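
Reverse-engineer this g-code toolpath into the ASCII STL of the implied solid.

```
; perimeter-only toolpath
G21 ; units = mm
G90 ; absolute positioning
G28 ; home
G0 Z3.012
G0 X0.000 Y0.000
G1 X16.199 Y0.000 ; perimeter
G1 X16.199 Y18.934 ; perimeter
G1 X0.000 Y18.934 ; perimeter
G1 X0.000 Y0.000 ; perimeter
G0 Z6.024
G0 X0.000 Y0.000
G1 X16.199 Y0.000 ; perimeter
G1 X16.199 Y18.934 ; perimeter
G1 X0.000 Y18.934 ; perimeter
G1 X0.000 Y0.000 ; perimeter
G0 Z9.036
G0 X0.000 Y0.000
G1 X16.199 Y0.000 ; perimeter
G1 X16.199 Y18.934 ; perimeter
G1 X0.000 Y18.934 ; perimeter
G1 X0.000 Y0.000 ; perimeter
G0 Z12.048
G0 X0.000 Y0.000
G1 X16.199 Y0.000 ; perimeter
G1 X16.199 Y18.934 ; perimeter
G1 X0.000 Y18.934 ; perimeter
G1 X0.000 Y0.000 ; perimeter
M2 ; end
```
solid part
  facet normal 0.0000 0.0000 -1.0000
    outer loop
      vertex 16.199 18.934 0.000
      vertex 16.199 0.000 0.000
      vertex 0.000 0.000 0.000
    endloop
  endfacet
  facet normal 0.0000 0.0000 -1.0000
    outer loop
      vertex 0.000 18.934 0.000
      vertex 16.199 18.934 0.000
      vertex 0.000 0.000 0.000
    endloop
  endfacet
  facet normal 0.0000 0.0000 1.0000
    outer loop
      vertex 0.000 0.000 12.048
      vertex 16.199 0.000 12.048
      vertex 16.199 18.934 12.048
    endloop
  endfacet
  facet normal 0.0000 0.0000 1.0000
    outer loop
      vertex 0.000 0.000 12.048
      vertex 16.199 18.934 12.048
      vertex 0.000 18.934 12.048
    endloop
  endfacet
  facet normal 0.0000 -1.0000 0.0000
    outer loop
      vertex 0.000 0.000 0.000
      vertex 16.199 0.000 0.000
      vertex 16.199 0.000 12.048
    endloop
  endfacet
  facet normal 0.0000 -1.0000 0.0000
    outer loop
      vertex 0.000 0.000 0.000
      vertex 16.199 0.000 12.048
      vertex 0.000 0.000 12.048
    endloop
  endfacet
  facet normal 0.0000 1.0000 0.0000
    outer loop
      vertex 16.199 18.934 12.048
      vertex 16.199 18.934 0.000
      vertex 0.000 18.934 0.000
    endloop
  endfacet
  facet normal 0.0000 1.0000 0.0000
    outer loop
      vertex 0.000 18.934 12.048
      vertex 16.199 18.934 12.048
      vertex 0.000 18.934 0.000
    endloop
  endfacet
  facet normal -1.0000 0.0000 0.0000
    outer loop
      vertex 0.000 18.934 12.048
      vertex 0.000 18.934 0.000
      vertex 0.000 0.000 0.000
    endloop
  endfacet
  facet normal -1.0000 0.0000 0.0000
    outer loop
      vertex 0.000 0.000 12.048
      vertex 0.000 18.934 12.048
      vertex 0.000 0.000 0.000
    endloop
  endfacet
  facet normal 1.0000 0.0000 0.0000
    outer loop
      vertex 16.199 0.000 0.000
      vertex 16.199 18.934 0.000
      vertex 16.199 18.934 12.048
    endloop
  endfacet
  facet normal 1.0000 0.0000 0.0000
    outer loop
      vertex 16.199 0.000 0.000
      vertex 16.199 18.934 12.048
      vertex 16.199 0.000 12.048
    endloop
  endfacet
endsolid part

The G0 Z moves step by Δz≈3.012 mm. Every layer's G1 loop is the same polygon, so the solid is a straight extrusion of it from z=0 to z≈12. Closing with flat bottom and top caps and triangulating gives 12 facets — a rectangular box, roughly 16.2 × 18.9 mm footprint and 12 mm tall.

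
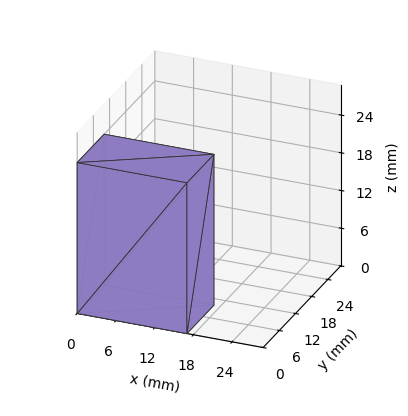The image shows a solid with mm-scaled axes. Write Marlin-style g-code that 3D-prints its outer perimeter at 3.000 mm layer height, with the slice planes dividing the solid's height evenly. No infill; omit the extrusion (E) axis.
Reading the render: the shape is a rectangular box, roughly 17 × 10 mm footprint and 24 mm tall (dimensions read to the nearest mm from the axis ticks). For the g-code, the solid's height is divided into equal slices at the stated Δz and each level perimeter traced with G1 moves after a G0 lift.

; perimeter-only toolpath
G21 ; units = mm
G90 ; absolute positioning
G28 ; home
; layer 1
G0 Z3.000
G0 X0.000 Y0.000
G1 X17.000 Y0.000
G1 X17.000 Y10.000
G1 X0.000 Y10.000
G1 X0.000 Y0.000
; layer 2
G0 Z6.000
G0 X0.000 Y0.000
G1 X17.000 Y0.000
G1 X17.000 Y10.000
G1 X0.000 Y10.000
G1 X0.000 Y0.000
; layer 3
G0 Z9.000
G0 X0.000 Y0.000
G1 X17.000 Y0.000
G1 X17.000 Y10.000
G1 X0.000 Y10.000
G1 X0.000 Y0.000
; layer 4
G0 Z12.000
G0 X0.000 Y0.000
G1 X17.000 Y0.000
G1 X17.000 Y10.000
G1 X0.000 Y10.000
G1 X0.000 Y0.000
; layer 5
G0 Z15.000
G0 X0.000 Y0.000
G1 X17.000 Y0.000
G1 X17.000 Y10.000
G1 X0.000 Y10.000
G1 X0.000 Y0.000
; layer 6
G0 Z18.000
G0 X0.000 Y0.000
G1 X17.000 Y0.000
G1 X17.000 Y10.000
G1 X0.000 Y10.000
G1 X0.000 Y0.000
; layer 7
G0 Z21.000
G0 X0.000 Y0.000
G1 X17.000 Y0.000
G1 X17.000 Y10.000
G1 X0.000 Y10.000
G1 X0.000 Y0.000
; layer 8
G0 Z24.000
G0 X0.000 Y0.000
G1 X17.000 Y0.000
G1 X17.000 Y10.000
G1 X0.000 Y10.000
G1 X0.000 Y0.000
M2 ; end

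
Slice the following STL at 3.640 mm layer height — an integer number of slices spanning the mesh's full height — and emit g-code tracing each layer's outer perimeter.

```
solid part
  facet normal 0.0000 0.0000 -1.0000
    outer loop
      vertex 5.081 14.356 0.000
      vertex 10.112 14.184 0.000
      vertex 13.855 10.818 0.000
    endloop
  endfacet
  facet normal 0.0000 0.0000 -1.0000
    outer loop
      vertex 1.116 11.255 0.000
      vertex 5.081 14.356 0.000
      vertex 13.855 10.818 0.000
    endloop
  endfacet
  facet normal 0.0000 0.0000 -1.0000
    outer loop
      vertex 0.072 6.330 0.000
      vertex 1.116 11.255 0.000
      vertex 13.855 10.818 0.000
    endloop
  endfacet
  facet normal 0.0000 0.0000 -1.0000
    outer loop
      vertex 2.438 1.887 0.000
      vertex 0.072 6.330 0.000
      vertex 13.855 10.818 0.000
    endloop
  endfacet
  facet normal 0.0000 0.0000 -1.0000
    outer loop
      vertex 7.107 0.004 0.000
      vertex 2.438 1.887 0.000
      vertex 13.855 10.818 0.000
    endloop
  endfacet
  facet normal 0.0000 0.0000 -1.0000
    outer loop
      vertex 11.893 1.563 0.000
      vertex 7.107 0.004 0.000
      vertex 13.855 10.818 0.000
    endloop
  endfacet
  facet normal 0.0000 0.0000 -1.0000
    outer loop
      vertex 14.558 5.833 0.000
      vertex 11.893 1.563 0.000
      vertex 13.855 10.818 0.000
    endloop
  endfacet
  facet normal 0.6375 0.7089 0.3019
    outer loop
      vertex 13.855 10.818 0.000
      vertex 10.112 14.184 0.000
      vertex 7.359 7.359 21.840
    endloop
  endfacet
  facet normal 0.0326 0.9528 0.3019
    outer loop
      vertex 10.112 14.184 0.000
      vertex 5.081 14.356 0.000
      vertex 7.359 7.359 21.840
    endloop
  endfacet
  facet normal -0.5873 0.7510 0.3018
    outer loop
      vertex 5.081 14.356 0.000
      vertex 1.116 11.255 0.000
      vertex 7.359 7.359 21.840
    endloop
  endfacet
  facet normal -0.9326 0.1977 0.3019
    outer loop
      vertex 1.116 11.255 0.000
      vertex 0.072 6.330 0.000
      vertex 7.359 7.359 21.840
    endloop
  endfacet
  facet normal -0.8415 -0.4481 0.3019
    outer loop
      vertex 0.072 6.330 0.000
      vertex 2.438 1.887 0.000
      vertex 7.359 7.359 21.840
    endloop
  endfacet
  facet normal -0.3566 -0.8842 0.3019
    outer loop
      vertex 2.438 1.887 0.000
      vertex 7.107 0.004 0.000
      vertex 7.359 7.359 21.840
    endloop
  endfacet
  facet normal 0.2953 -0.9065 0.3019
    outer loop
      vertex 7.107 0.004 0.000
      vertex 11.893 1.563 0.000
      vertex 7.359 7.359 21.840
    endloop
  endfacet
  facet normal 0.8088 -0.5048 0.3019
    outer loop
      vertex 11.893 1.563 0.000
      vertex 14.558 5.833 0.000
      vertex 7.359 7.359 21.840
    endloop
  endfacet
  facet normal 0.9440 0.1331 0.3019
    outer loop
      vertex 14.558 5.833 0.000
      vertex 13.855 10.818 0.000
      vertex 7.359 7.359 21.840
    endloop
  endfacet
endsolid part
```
; perimeter-only toolpath
G21 ; units = mm
G90 ; absolute positioning
G28 ; home
; layer 1
G0 Z3.640
G0 X12.772 Y10.241
G1 X9.653 Y13.046
G1 X5.461 Y13.190
G1 X2.157 Y10.606
G1 X1.287 Y6.502
G1 X3.258 Y2.799
G1 X7.149 Y1.230
G1 X11.137 Y2.529
G1 X13.358 Y6.087
G1 X12.772 Y10.241
; layer 2
G0 Z7.280
G0 X11.690 Y9.665
G1 X9.194 Y11.909
G1 X5.840 Y12.024
G1 X3.197 Y9.956
G1 X2.501 Y6.673
G1 X4.078 Y3.711
G1 X7.191 Y2.456
G1 X10.382 Y3.495
G1 X12.158 Y6.342
G1 X11.690 Y9.665
; layer 3
G0 Z10.920
G0 X10.607 Y9.088
G1 X8.736 Y10.771
G1 X6.220 Y10.857
G1 X4.237 Y9.307
G1 X3.716 Y6.845
G1 X4.899 Y4.623
G1 X7.233 Y3.681
G1 X9.626 Y4.461
G1 X10.959 Y6.596
G1 X10.607 Y9.088
; layer 4
G0 Z14.560
G0 X9.524 Y8.512
G1 X8.277 Y9.634
G1 X6.600 Y9.691
G1 X5.278 Y8.658
G1 X4.930 Y7.016
G1 X5.719 Y5.535
G1 X7.275 Y4.907
G1 X8.870 Y5.427
G1 X9.759 Y6.850
G1 X9.524 Y8.512
; layer 5
G0 Z18.200
G0 X8.442 Y7.936
G1 X7.818 Y8.497
G1 X6.979 Y8.525
G1 X6.318 Y8.008
G1 X6.144 Y7.188
G1 X6.539 Y6.447
G1 X7.317 Y6.133
G1 X8.115 Y6.393
G1 X8.559 Y7.105
G1 X8.442 Y7.936
M2 ; end

The solid is a regular 9-sided pyramid, base circumscribed radius ≈ 7.36 mm, apex at z ≈ 21.8 mm. Slicing at Δz = 3.640 mm — 6 equal slices spanning the solid's height, so layer i sits at z = i·h/6 — gives 5 non-empty perimeters. Each is a 9-segment closed polygon; G0 lifts to the layer z and rapids to the start vertex, then G1 traces the edges. The cross-section shrinks linearly with z (the slice at the apex is degenerate and omitted).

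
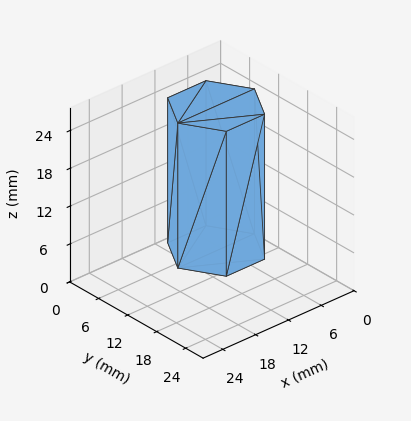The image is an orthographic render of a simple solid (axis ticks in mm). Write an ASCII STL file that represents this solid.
Reading the render: the shape is a regular 6-sided prism (a cylinder approximated with 6 flat sides), circumscribed radius ≈ 7 mm, height ≈ 23 mm (dimensions read to the nearest mm from the axis ticks). For the STL, each face is triangulated and given an outward normal.

solid part
  facet normal 0.0000 0.0000 -1.0000
    outer loop
      vertex 3.500 13.062 0.000
      vertex 10.500 13.062 0.000
      vertex 14.000 7.000 0.000
    endloop
  endfacet
  facet normal 0.0000 0.0000 -1.0000
    outer loop
      vertex 0.000 7.000 0.000
      vertex 3.500 13.062 0.000
      vertex 14.000 7.000 0.000
    endloop
  endfacet
  facet normal 0.0000 0.0000 -1.0000
    outer loop
      vertex 3.500 0.938 0.000
      vertex 0.000 7.000 0.000
      vertex 14.000 7.000 0.000
    endloop
  endfacet
  facet normal 0.0000 0.0000 -1.0000
    outer loop
      vertex 10.500 0.938 0.000
      vertex 3.500 0.938 0.000
      vertex 14.000 7.000 0.000
    endloop
  endfacet
  facet normal 0.0000 0.0000 1.0000
    outer loop
      vertex 14.000 7.000 23.000
      vertex 10.500 13.062 23.000
      vertex 3.500 13.062 23.000
    endloop
  endfacet
  facet normal 0.0000 0.0000 1.0000
    outer loop
      vertex 14.000 7.000 23.000
      vertex 3.500 13.062 23.000
      vertex 0.000 7.000 23.000
    endloop
  endfacet
  facet normal 0.0000 0.0000 1.0000
    outer loop
      vertex 14.000 7.000 23.000
      vertex 0.000 7.000 23.000
      vertex 3.500 0.938 23.000
    endloop
  endfacet
  facet normal 0.0000 0.0000 1.0000
    outer loop
      vertex 14.000 7.000 23.000
      vertex 3.500 0.938 23.000
      vertex 10.500 0.938 23.000
    endloop
  endfacet
  facet normal 0.8660 0.5000 0.0000
    outer loop
      vertex 14.000 7.000 0.000
      vertex 10.500 13.062 0.000
      vertex 10.500 13.062 23.000
    endloop
  endfacet
  facet normal 0.8660 0.5000 0.0000
    outer loop
      vertex 14.000 7.000 0.000
      vertex 10.500 13.062 23.000
      vertex 14.000 7.000 23.000
    endloop
  endfacet
  facet normal 0.0000 1.0000 0.0000
    outer loop
      vertex 10.500 13.062 0.000
      vertex 3.500 13.062 0.000
      vertex 3.500 13.062 23.000
    endloop
  endfacet
  facet normal 0.0000 1.0000 0.0000
    outer loop
      vertex 10.500 13.062 0.000
      vertex 3.500 13.062 23.000
      vertex 10.500 13.062 23.000
    endloop
  endfacet
  facet normal -0.8660 0.5000 0.0000
    outer loop
      vertex 3.500 13.062 0.000
      vertex 0.000 7.000 0.000
      vertex 0.000 7.000 23.000
    endloop
  endfacet
  facet normal -0.8660 0.5000 0.0000
    outer loop
      vertex 3.500 13.062 0.000
      vertex 0.000 7.000 23.000
      vertex 3.500 13.062 23.000
    endloop
  endfacet
  facet normal -0.8660 -0.5000 0.0000
    outer loop
      vertex 0.000 7.000 0.000
      vertex 3.500 0.938 0.000
      vertex 3.500 0.938 23.000
    endloop
  endfacet
  facet normal -0.8660 -0.5000 0.0000
    outer loop
      vertex 0.000 7.000 0.000
      vertex 3.500 0.938 23.000
      vertex 0.000 7.000 23.000
    endloop
  endfacet
  facet normal 0.0000 -1.0000 0.0000
    outer loop
      vertex 3.500 0.938 0.000
      vertex 10.500 0.938 0.000
      vertex 10.500 0.938 23.000
    endloop
  endfacet
  facet normal 0.0000 -1.0000 0.0000
    outer loop
      vertex 3.500 0.938 0.000
      vertex 10.500 0.938 23.000
      vertex 3.500 0.938 23.000
    endloop
  endfacet
  facet normal 0.8660 -0.5000 0.0000
    outer loop
      vertex 10.500 0.938 0.000
      vertex 14.000 7.000 0.000
      vertex 14.000 7.000 23.000
    endloop
  endfacet
  facet normal 0.8660 -0.5000 0.0000
    outer loop
      vertex 10.500 0.938 0.000
      vertex 14.000 7.000 23.000
      vertex 10.500 0.938 23.000
    endloop
  endfacet
endsolid part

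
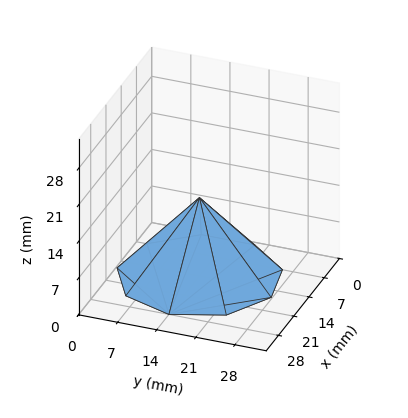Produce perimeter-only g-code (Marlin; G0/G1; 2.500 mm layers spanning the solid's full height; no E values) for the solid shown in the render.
Reading the render: the shape is a regular 9-sided pyramid, base circumscribed radius ≈ 14 mm, apex at z ≈ 15 mm (dimensions read to the nearest mm from the axis ticks). For the g-code, the solid's height is divided into equal slices at the stated Δz and each level perimeter traced with G1 moves after a G0 lift.

; perimeter-only toolpath
G21 ; units = mm
G90 ; absolute positioning
G28 ; home
; layer 1
G0 Z2.500
G0 X25.667 Y14.000
G1 X22.938 Y21.499
G1 X16.026 Y25.489
G1 X8.167 Y24.103
G1 X3.037 Y17.990
G1 X3.037 Y10.010
G1 X8.167 Y3.897
G1 X16.026 Y2.511
G1 X22.938 Y6.501
G1 X25.667 Y14.000
; layer 2
G0 Z5.000
G0 X23.333 Y14.000
G1 X21.150 Y19.999
G1 X15.621 Y23.191
G1 X9.333 Y22.083
G1 X5.229 Y17.192
G1 X5.229 Y10.808
G1 X9.333 Y5.917
G1 X15.621 Y4.809
G1 X21.150 Y8.001
G1 X23.333 Y14.000
; layer 3
G0 Z7.500
G0 X21.000 Y14.000
G1 X19.363 Y18.499
G1 X15.216 Y20.893
G1 X10.500 Y20.062
G1 X7.422 Y16.394
G1 X7.422 Y11.606
G1 X10.500 Y7.938
G1 X15.216 Y7.106
G1 X19.363 Y9.501
G1 X21.000 Y14.000
; layer 4
G0 Z10.000
G0 X18.667 Y14.000
G1 X17.575 Y17.000
G1 X14.810 Y18.596
G1 X11.667 Y18.041
G1 X9.615 Y15.596
G1 X9.615 Y12.404
G1 X11.667 Y9.959
G1 X14.810 Y9.404
G1 X17.575 Y11.000
G1 X18.667 Y14.000
; layer 5
G0 Z12.500
G0 X16.333 Y14.000
G1 X15.788 Y15.500
G1 X14.405 Y16.298
G1 X12.833 Y16.021
G1 X11.807 Y14.798
G1 X11.807 Y13.202
G1 X12.833 Y11.979
G1 X14.405 Y11.702
G1 X15.788 Y12.500
G1 X16.333 Y14.000
M2 ; end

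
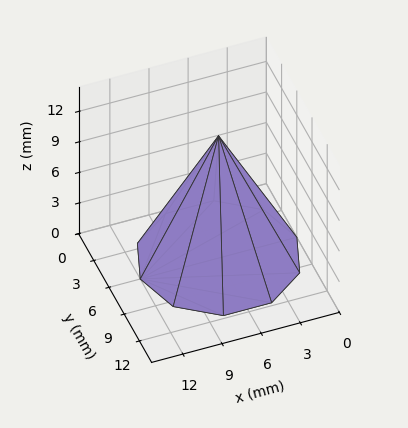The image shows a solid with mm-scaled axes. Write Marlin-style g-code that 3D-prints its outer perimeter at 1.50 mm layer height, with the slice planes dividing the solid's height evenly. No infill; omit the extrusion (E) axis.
Reading the render: the shape is a regular 10-sided pyramid, base circumscribed radius ≈ 6 mm, apex at z ≈ 12 mm (dimensions read to the nearest mm from the axis ticks). For the g-code, the solid's height is divided into equal slices at the stated Δz and each level perimeter traced with G1 moves after a G0 lift.

; perimeter-only toolpath
G21 ; units = mm
G90 ; absolute positioning
G28 ; home
; layer 1
G0 Z1.50
G0 X11.25 Y6.00
G1 X10.24 Y9.09
G1 X7.62 Y11.00
G1 X4.38 Y11.00
G1 X1.76 Y9.09
G1 X0.75 Y6.00
G1 X1.76 Y2.91
G1 X4.38 Y1.00
G1 X7.62 Y1.00
G1 X10.24 Y2.91
G1 X11.25 Y6.00
; layer 2
G0 Z3.00
G0 X10.50 Y6.00
G1 X9.64 Y8.65
G1 X7.39 Y10.28
G1 X4.61 Y10.28
G1 X2.36 Y8.65
G1 X1.50 Y6.00
G1 X2.36 Y3.35
G1 X4.61 Y1.72
G1 X7.39 Y1.72
G1 X9.64 Y3.35
G1 X10.50 Y6.00
; layer 3
G0 Z4.50
G0 X9.75 Y6.00
G1 X9.03 Y8.21
G1 X7.16 Y9.57
G1 X4.84 Y9.57
G1 X2.97 Y8.21
G1 X2.25 Y6.00
G1 X2.97 Y3.79
G1 X4.84 Y2.43
G1 X7.16 Y2.43
G1 X9.03 Y3.79
G1 X9.75 Y6.00
; layer 4
G0 Z6.00
G0 X9.00 Y6.00
G1 X8.43 Y7.76
G1 X6.92 Y8.86
G1 X5.08 Y8.86
G1 X3.58 Y7.76
G1 X3.00 Y6.00
G1 X3.58 Y4.24
G1 X5.08 Y3.15
G1 X6.92 Y3.15
G1 X8.43 Y4.24
G1 X9.00 Y6.00
; layer 5
G0 Z7.50
G0 X8.25 Y6.00
G1 X7.82 Y7.32
G1 X6.69 Y8.14
G1 X5.31 Y8.14
G1 X4.18 Y7.32
G1 X3.75 Y6.00
G1 X4.18 Y4.68
G1 X5.31 Y3.86
G1 X6.69 Y3.86
G1 X7.82 Y4.68
G1 X8.25 Y6.00
; layer 6
G0 Z9.00
G0 X7.50 Y6.00
G1 X7.21 Y6.88
G1 X6.46 Y7.43
G1 X5.54 Y7.43
G1 X4.79 Y6.88
G1 X4.50 Y6.00
G1 X4.79 Y5.12
G1 X5.54 Y4.57
G1 X6.46 Y4.57
G1 X7.21 Y5.12
G1 X7.50 Y6.00
; layer 7
G0 Z10.50
G0 X6.75 Y6.00
G1 X6.61 Y6.44
G1 X6.23 Y6.71
G1 X5.77 Y6.71
G1 X5.39 Y6.44
G1 X5.25 Y6.00
G1 X5.39 Y5.56
G1 X5.77 Y5.29
G1 X6.23 Y5.29
G1 X6.61 Y5.56
G1 X6.75 Y6.00
M2 ; end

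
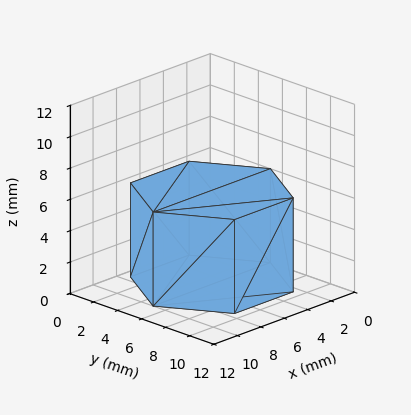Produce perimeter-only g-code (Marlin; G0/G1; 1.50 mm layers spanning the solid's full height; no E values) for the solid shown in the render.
Reading the render: the shape is a regular 6-sided prism (a cylinder approximated with 6 flat sides), circumscribed radius ≈ 5 mm, height ≈ 6 mm (dimensions read to the nearest mm from the axis ticks). For the g-code, the solid's height is divided into equal slices at the stated Δz and each level perimeter traced with G1 moves after a G0 lift.

; perimeter-only toolpath
G21 ; units = mm
G90 ; absolute positioning
G28 ; home
; layer 1
G0 Z1.50
G0 X10.00 Y5.00
G1 X7.50 Y9.33
G1 X2.50 Y9.33
G1 X0.00 Y5.00
G1 X2.50 Y0.67
G1 X7.50 Y0.67
G1 X10.00 Y5.00
; layer 2
G0 Z3.00
G0 X10.00 Y5.00
G1 X7.50 Y9.33
G1 X2.50 Y9.33
G1 X0.00 Y5.00
G1 X2.50 Y0.67
G1 X7.50 Y0.67
G1 X10.00 Y5.00
; layer 3
G0 Z4.50
G0 X10.00 Y5.00
G1 X7.50 Y9.33
G1 X2.50 Y9.33
G1 X0.00 Y5.00
G1 X2.50 Y0.67
G1 X7.50 Y0.67
G1 X10.00 Y5.00
; layer 4
G0 Z6.00
G0 X10.00 Y5.00
G1 X7.50 Y9.33
G1 X2.50 Y9.33
G1 X0.00 Y5.00
G1 X2.50 Y0.67
G1 X7.50 Y0.67
G1 X10.00 Y5.00
M2 ; end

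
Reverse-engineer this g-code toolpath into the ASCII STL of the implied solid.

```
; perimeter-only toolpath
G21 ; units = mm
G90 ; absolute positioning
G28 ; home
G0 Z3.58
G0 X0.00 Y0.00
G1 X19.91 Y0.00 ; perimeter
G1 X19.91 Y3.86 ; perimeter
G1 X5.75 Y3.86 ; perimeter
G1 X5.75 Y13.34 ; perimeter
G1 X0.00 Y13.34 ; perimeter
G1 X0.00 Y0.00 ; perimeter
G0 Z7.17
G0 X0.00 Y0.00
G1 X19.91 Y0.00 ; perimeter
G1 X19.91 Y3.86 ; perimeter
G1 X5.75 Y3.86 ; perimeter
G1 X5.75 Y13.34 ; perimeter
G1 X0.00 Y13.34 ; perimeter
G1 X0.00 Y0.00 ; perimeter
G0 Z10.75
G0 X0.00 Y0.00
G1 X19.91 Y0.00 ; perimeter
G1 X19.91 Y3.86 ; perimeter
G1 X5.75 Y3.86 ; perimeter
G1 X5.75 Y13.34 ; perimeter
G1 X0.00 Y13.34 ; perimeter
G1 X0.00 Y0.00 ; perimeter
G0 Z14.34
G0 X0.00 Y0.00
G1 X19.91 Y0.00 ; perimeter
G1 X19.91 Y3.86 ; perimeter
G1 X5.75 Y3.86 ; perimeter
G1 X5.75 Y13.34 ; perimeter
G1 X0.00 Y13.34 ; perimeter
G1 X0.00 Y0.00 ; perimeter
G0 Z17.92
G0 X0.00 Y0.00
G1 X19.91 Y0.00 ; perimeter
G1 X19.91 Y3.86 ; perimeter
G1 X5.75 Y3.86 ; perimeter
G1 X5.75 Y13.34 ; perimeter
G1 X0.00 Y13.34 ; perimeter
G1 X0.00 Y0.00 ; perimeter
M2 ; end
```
solid part
  facet normal 0.0000 0.0000 -1.0000
    outer loop
      vertex 19.91 3.86 0.00
      vertex 19.91 0.00 0.00
      vertex 0.00 0.00 0.00
    endloop
  endfacet
  facet normal 0.0000 0.0000 -1.0000
    outer loop
      vertex 5.75 3.86 0.00
      vertex 19.91 3.86 0.00
      vertex 0.00 0.00 0.00
    endloop
  endfacet
  facet normal 0.0000 0.0000 -1.0000
    outer loop
      vertex 5.75 13.34 0.00
      vertex 5.75 3.86 0.00
      vertex 0.00 0.00 0.00
    endloop
  endfacet
  facet normal 0.0000 0.0000 -1.0000
    outer loop
      vertex 0.00 13.34 0.00
      vertex 5.75 13.34 0.00
      vertex 0.00 0.00 0.00
    endloop
  endfacet
  facet normal 0.0000 0.0000 1.0000
    outer loop
      vertex 0.00 0.00 17.92
      vertex 19.91 0.00 17.92
      vertex 19.91 3.86 17.92
    endloop
  endfacet
  facet normal 0.0000 0.0000 1.0000
    outer loop
      vertex 0.00 0.00 17.92
      vertex 19.91 3.86 17.92
      vertex 5.75 3.86 17.92
    endloop
  endfacet
  facet normal 0.0000 0.0000 1.0000
    outer loop
      vertex 0.00 0.00 17.92
      vertex 5.75 3.86 17.92
      vertex 5.75 13.34 17.92
    endloop
  endfacet
  facet normal 0.0000 0.0000 1.0000
    outer loop
      vertex 0.00 0.00 17.92
      vertex 5.75 13.34 17.92
      vertex 0.00 13.34 17.92
    endloop
  endfacet
  facet normal 0.0000 -1.0000 0.0000
    outer loop
      vertex 0.00 0.00 0.00
      vertex 19.91 0.00 0.00
      vertex 19.91 0.00 17.92
    endloop
  endfacet
  facet normal 0.0000 -1.0000 0.0000
    outer loop
      vertex 0.00 0.00 0.00
      vertex 19.91 0.00 17.92
      vertex 0.00 0.00 17.92
    endloop
  endfacet
  facet normal 1.0000 0.0000 0.0000
    outer loop
      vertex 19.91 0.00 0.00
      vertex 19.91 3.86 0.00
      vertex 19.91 3.86 17.92
    endloop
  endfacet
  facet normal 1.0000 0.0000 0.0000
    outer loop
      vertex 19.91 0.00 0.00
      vertex 19.91 3.86 17.92
      vertex 19.91 0.00 17.92
    endloop
  endfacet
  facet normal 0.0000 1.0000 0.0000
    outer loop
      vertex 19.91 3.86 0.00
      vertex 5.75 3.86 0.00
      vertex 5.75 3.86 17.92
    endloop
  endfacet
  facet normal 0.0000 1.0000 0.0000
    outer loop
      vertex 19.91 3.86 0.00
      vertex 5.75 3.86 17.92
      vertex 19.91 3.86 17.92
    endloop
  endfacet
  facet normal 1.0000 0.0000 0.0000
    outer loop
      vertex 5.75 3.86 0.00
      vertex 5.75 13.34 0.00
      vertex 5.75 13.34 17.92
    endloop
  endfacet
  facet normal 1.0000 0.0000 0.0000
    outer loop
      vertex 5.75 3.86 0.00
      vertex 5.75 13.34 17.92
      vertex 5.75 3.86 17.92
    endloop
  endfacet
  facet normal 0.0000 1.0000 0.0000
    outer loop
      vertex 5.75 13.34 0.00
      vertex 0.00 13.34 0.00
      vertex 0.00 13.34 17.92
    endloop
  endfacet
  facet normal 0.0000 1.0000 0.0000
    outer loop
      vertex 5.75 13.34 0.00
      vertex 0.00 13.34 17.92
      vertex 5.75 13.34 17.92
    endloop
  endfacet
  facet normal -1.0000 0.0000 0.0000
    outer loop
      vertex 0.00 13.34 0.00
      vertex 0.00 0.00 0.00
      vertex 0.00 0.00 17.92
    endloop
  endfacet
  facet normal -1.0000 0.0000 0.0000
    outer loop
      vertex 0.00 13.34 0.00
      vertex 0.00 0.00 17.92
      vertex 0.00 13.34 17.92
    endloop
  endfacet
endsolid part

The G0 Z moves step by Δz≈3.58 mm. Every layer's G1 loop is the same polygon, so the solid is a straight extrusion of it from z=0 to z≈17.9. Closing with flat bottom and top caps and triangulating gives 20 facets — an L-shaped prism: outer 19.9 × 13.3 mm, arm thicknesses ≈ 3.86 mm (horizontal) and 5.75 mm (vertical), extruded 17.9 mm in z.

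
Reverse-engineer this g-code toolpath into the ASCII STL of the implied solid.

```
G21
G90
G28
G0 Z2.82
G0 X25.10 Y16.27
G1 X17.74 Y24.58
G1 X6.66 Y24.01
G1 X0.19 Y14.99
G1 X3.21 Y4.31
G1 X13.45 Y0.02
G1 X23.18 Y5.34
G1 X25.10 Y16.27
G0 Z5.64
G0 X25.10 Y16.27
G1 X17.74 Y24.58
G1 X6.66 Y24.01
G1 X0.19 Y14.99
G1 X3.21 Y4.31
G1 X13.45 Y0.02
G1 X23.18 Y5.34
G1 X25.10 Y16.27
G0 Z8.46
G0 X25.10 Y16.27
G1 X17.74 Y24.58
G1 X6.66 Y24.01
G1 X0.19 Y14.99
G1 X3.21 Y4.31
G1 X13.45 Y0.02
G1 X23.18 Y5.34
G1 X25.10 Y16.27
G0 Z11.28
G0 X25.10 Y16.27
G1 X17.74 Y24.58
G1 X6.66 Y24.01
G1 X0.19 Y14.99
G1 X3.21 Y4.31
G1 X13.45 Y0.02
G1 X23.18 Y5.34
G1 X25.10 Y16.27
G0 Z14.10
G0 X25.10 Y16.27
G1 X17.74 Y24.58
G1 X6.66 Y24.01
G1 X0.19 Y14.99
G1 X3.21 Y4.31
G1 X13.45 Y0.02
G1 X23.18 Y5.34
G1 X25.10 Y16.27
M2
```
solid part
  facet normal 0.0000 0.0000 -1.0000
    outer loop
      vertex 6.66 24.01 0.00
      vertex 17.74 24.58 0.00
      vertex 25.10 16.27 0.00
    endloop
  endfacet
  facet normal 0.0000 0.0000 -1.0000
    outer loop
      vertex 0.19 14.99 0.00
      vertex 6.66 24.01 0.00
      vertex 25.10 16.27 0.00
    endloop
  endfacet
  facet normal 0.0000 0.0000 -1.0000
    outer loop
      vertex 3.21 4.31 0.00
      vertex 0.19 14.99 0.00
      vertex 25.10 16.27 0.00
    endloop
  endfacet
  facet normal 0.0000 0.0000 -1.0000
    outer loop
      vertex 13.45 0.02 0.00
      vertex 3.21 4.31 0.00
      vertex 25.10 16.27 0.00
    endloop
  endfacet
  facet normal 0.0000 0.0000 -1.0000
    outer loop
      vertex 23.18 5.34 0.00
      vertex 13.45 0.02 0.00
      vertex 25.10 16.27 0.00
    endloop
  endfacet
  facet normal 0.0000 0.0000 1.0000
    outer loop
      vertex 25.10 16.27 14.10
      vertex 17.74 24.58 14.10
      vertex 6.66 24.01 14.10
    endloop
  endfacet
  facet normal 0.0000 0.0000 1.0000
    outer loop
      vertex 25.10 16.27 14.10
      vertex 6.66 24.01 14.10
      vertex 0.19 14.99 14.10
    endloop
  endfacet
  facet normal 0.0000 0.0000 1.0000
    outer loop
      vertex 25.10 16.27 14.10
      vertex 0.19 14.99 14.10
      vertex 3.21 4.31 14.10
    endloop
  endfacet
  facet normal 0.0000 0.0000 1.0000
    outer loop
      vertex 25.10 16.27 14.10
      vertex 3.21 4.31 14.10
      vertex 13.45 0.02 14.10
    endloop
  endfacet
  facet normal 0.0000 0.0000 1.0000
    outer loop
      vertex 25.10 16.27 14.10
      vertex 13.45 0.02 14.10
      vertex 23.18 5.34 14.10
    endloop
  endfacet
  facet normal 0.7486 0.6630 0.0000
    outer loop
      vertex 25.10 16.27 0.00
      vertex 17.74 24.58 0.00
      vertex 17.74 24.58 14.10
    endloop
  endfacet
  facet normal 0.7486 0.6630 0.0000
    outer loop
      vertex 25.10 16.27 0.00
      vertex 17.74 24.58 14.10
      vertex 25.10 16.27 14.10
    endloop
  endfacet
  facet normal -0.0514 0.9987 0.0000
    outer loop
      vertex 17.74 24.58 0.00
      vertex 6.66 24.01 0.00
      vertex 6.66 24.01 14.10
    endloop
  endfacet
  facet normal -0.0514 0.9987 0.0000
    outer loop
      vertex 17.74 24.58 0.00
      vertex 6.66 24.01 14.10
      vertex 17.74 24.58 14.10
    endloop
  endfacet
  facet normal -0.8126 0.5829 0.0000
    outer loop
      vertex 6.66 24.01 0.00
      vertex 0.19 14.99 0.00
      vertex 0.19 14.99 14.10
    endloop
  endfacet
  facet normal -0.8126 0.5829 0.0000
    outer loop
      vertex 6.66 24.01 0.00
      vertex 0.19 14.99 14.10
      vertex 6.66 24.01 14.10
    endloop
  endfacet
  facet normal -0.9623 -0.2721 0.0000
    outer loop
      vertex 0.19 14.99 0.00
      vertex 3.21 4.31 0.00
      vertex 3.21 4.31 14.10
    endloop
  endfacet
  facet normal -0.9623 -0.2721 0.0000
    outer loop
      vertex 0.19 14.99 0.00
      vertex 3.21 4.31 14.10
      vertex 0.19 14.99 14.10
    endloop
  endfacet
  facet normal -0.3864 -0.9223 0.0000
    outer loop
      vertex 3.21 4.31 0.00
      vertex 13.45 0.02 0.00
      vertex 13.45 0.02 14.10
    endloop
  endfacet
  facet normal -0.3864 -0.9223 0.0000
    outer loop
      vertex 3.21 4.31 0.00
      vertex 13.45 0.02 14.10
      vertex 3.21 4.31 14.10
    endloop
  endfacet
  facet normal 0.4797 -0.8774 0.0000
    outer loop
      vertex 13.45 0.02 0.00
      vertex 23.18 5.34 0.00
      vertex 23.18 5.34 14.10
    endloop
  endfacet
  facet normal 0.4797 -0.8774 0.0000
    outer loop
      vertex 13.45 0.02 0.00
      vertex 23.18 5.34 14.10
      vertex 13.45 0.02 14.10
    endloop
  endfacet
  facet normal 0.9849 -0.1730 0.0000
    outer loop
      vertex 23.18 5.34 0.00
      vertex 25.10 16.27 0.00
      vertex 25.10 16.27 14.10
    endloop
  endfacet
  facet normal 0.9849 -0.1730 0.0000
    outer loop
      vertex 23.18 5.34 0.00
      vertex 25.10 16.27 14.10
      vertex 23.18 5.34 14.10
    endloop
  endfacet
endsolid part

The G0 Z moves step by Δz≈2.82 mm. Every layer's G1 loop is the same polygon, so the solid is a straight extrusion of it from z=0 to z≈14.1. Closing with flat bottom and top caps and triangulating gives 24 facets — a regular 7-sided prism (a cylinder approximated with 7 flat sides), circumscribed radius ≈ 12.8 mm, height ≈ 14.1 mm.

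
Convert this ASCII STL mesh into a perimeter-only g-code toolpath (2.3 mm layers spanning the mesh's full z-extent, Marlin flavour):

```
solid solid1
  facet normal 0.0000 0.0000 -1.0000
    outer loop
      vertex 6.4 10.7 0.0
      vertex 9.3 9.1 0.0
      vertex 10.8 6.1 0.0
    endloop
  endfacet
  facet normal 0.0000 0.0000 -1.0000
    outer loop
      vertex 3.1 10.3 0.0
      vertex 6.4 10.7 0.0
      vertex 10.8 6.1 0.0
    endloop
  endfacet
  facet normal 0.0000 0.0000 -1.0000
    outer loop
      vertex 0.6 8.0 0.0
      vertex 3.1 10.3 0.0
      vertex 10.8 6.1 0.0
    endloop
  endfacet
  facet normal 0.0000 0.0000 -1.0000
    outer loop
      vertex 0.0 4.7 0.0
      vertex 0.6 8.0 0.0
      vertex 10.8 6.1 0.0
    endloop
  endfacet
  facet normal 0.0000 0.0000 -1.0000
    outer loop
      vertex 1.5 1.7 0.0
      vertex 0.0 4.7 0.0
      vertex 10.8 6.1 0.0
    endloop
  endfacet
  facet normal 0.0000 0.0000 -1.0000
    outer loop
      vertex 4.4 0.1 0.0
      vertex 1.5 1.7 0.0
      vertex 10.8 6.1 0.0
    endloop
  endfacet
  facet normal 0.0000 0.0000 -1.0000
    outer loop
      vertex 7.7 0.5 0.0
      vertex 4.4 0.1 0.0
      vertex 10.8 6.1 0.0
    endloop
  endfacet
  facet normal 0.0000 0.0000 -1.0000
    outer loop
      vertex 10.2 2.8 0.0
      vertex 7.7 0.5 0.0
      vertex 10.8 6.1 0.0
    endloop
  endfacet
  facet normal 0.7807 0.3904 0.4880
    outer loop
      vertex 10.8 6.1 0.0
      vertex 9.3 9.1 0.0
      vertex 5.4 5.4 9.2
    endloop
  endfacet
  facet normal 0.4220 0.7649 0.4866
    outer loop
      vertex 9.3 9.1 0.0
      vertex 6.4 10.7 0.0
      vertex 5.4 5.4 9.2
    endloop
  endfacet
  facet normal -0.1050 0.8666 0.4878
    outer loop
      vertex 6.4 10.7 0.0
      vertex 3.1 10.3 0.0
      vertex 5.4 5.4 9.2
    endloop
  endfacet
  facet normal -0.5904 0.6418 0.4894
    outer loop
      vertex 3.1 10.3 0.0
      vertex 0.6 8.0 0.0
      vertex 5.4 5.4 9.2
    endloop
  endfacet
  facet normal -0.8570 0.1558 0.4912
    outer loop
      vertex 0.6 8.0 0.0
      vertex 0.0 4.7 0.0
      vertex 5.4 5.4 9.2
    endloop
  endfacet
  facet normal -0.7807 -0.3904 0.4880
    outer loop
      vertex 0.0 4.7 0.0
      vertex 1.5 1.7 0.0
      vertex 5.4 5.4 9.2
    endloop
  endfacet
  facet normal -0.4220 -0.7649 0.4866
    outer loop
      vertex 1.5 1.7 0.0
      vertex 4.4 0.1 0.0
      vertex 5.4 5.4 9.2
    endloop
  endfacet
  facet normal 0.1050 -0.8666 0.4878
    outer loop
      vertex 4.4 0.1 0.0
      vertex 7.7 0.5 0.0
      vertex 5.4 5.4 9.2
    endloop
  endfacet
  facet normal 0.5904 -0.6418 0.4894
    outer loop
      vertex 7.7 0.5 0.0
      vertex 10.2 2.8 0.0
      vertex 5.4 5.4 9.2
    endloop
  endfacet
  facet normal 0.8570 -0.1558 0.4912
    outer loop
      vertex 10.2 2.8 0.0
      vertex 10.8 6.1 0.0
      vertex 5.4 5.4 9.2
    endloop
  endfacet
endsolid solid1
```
; perimeter-only toolpath
G21 ; units = mm
G90 ; absolute positioning
G28 ; home
; layer 1
G0 Z2.3
G0 X9.5 Y5.9
G1 X8.3 Y8.2
G1 X6.2 Y9.4
G1 X3.7 Y9.1
G1 X1.8 Y7.3
G1 X1.4 Y4.9
G1 X2.5 Y2.6
G1 X4.7 Y1.4
G1 X7.1 Y1.7
G1 X9.0 Y3.4
G1 X9.5 Y5.9
; layer 2
G0 Z4.6
G0 X8.1 Y5.8
G1 X7.4 Y7.2
G1 X5.9 Y8.1
G1 X4.2 Y7.9
G1 X3.0 Y6.7
G1 X2.7 Y5.1
G1 X3.5 Y3.6
G1 X4.9 Y2.8
G1 X6.6 Y3.0
G1 X7.8 Y4.1
G1 X8.1 Y5.8
; layer 3
G0 Z6.9
G0 X6.8 Y5.6
G1 X6.4 Y6.3
G1 X5.7 Y6.7
G1 X4.8 Y6.6
G1 X4.2 Y6.1
G1 X4.1 Y5.2
G1 X4.4 Y4.5
G1 X5.2 Y4.1
G1 X6.0 Y4.2
G1 X6.6 Y4.8
G1 X6.8 Y5.6
M2 ; end

The solid is a regular 10-sided pyramid, base circumscribed radius ≈ 5.4 mm, apex at z ≈ 9.2 mm. Slicing at Δz = 2.3 mm — 4 equal slices spanning the solid's height, so layer i sits at z = i·h/4 — gives 3 non-empty perimeters. Each is a 10-segment closed polygon; G0 lifts to the layer z and rapids to the start vertex, then G1 traces the edges. The cross-section shrinks linearly with z (the slice at the apex is degenerate and omitted).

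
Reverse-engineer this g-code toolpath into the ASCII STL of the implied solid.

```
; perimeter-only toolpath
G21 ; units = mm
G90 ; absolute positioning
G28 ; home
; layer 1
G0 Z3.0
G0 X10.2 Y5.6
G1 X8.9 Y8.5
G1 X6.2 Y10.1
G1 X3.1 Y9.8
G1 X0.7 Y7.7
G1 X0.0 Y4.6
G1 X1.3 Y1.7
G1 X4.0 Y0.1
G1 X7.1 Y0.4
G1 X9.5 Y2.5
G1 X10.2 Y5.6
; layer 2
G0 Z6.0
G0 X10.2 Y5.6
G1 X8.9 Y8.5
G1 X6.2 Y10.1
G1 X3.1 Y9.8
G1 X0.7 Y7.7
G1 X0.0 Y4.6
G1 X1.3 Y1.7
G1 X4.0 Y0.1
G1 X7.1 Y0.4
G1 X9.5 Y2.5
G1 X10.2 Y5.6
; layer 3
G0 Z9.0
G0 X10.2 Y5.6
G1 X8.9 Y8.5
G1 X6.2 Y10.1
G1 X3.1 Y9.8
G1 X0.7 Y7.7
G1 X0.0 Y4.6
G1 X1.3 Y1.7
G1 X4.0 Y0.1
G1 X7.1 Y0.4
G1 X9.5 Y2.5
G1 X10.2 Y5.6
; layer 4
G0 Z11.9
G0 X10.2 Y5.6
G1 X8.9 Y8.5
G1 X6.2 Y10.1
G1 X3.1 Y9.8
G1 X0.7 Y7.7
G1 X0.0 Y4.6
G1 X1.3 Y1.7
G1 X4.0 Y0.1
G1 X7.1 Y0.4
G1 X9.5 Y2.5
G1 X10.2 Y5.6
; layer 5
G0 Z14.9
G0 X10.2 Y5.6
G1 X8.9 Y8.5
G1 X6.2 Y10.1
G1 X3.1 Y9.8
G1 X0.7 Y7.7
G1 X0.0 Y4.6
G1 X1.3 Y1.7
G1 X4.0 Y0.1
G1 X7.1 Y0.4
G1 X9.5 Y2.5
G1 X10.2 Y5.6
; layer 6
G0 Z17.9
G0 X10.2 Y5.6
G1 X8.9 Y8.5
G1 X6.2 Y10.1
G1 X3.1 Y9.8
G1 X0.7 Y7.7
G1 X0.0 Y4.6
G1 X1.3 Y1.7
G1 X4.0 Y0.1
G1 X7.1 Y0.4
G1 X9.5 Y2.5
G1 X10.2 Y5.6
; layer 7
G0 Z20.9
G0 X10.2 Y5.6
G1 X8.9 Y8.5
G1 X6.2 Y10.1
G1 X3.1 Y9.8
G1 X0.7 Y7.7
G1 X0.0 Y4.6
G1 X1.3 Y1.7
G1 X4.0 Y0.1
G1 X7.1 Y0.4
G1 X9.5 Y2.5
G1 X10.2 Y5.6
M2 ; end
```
solid part
  facet normal 0.0000 0.0000 -1.0000
    outer loop
      vertex 6.2 10.1 0.0
      vertex 8.9 8.5 0.0
      vertex 10.2 5.6 0.0
    endloop
  endfacet
  facet normal 0.0000 0.0000 -1.0000
    outer loop
      vertex 3.1 9.8 0.0
      vertex 6.2 10.1 0.0
      vertex 10.2 5.6 0.0
    endloop
  endfacet
  facet normal 0.0000 0.0000 -1.0000
    outer loop
      vertex 0.7 7.7 0.0
      vertex 3.1 9.8 0.0
      vertex 10.2 5.6 0.0
    endloop
  endfacet
  facet normal 0.0000 0.0000 -1.0000
    outer loop
      vertex 0.0 4.6 0.0
      vertex 0.7 7.7 0.0
      vertex 10.2 5.6 0.0
    endloop
  endfacet
  facet normal 0.0000 0.0000 -1.0000
    outer loop
      vertex 1.3 1.7 0.0
      vertex 0.0 4.6 0.0
      vertex 10.2 5.6 0.0
    endloop
  endfacet
  facet normal 0.0000 0.0000 -1.0000
    outer loop
      vertex 4.0 0.1 0.0
      vertex 1.3 1.7 0.0
      vertex 10.2 5.6 0.0
    endloop
  endfacet
  facet normal 0.0000 0.0000 -1.0000
    outer loop
      vertex 7.1 0.4 0.0
      vertex 4.0 0.1 0.0
      vertex 10.2 5.6 0.0
    endloop
  endfacet
  facet normal 0.0000 0.0000 -1.0000
    outer loop
      vertex 9.5 2.5 0.0
      vertex 7.1 0.4 0.0
      vertex 10.2 5.6 0.0
    endloop
  endfacet
  facet normal 0.0000 0.0000 1.0000
    outer loop
      vertex 10.2 5.6 20.9
      vertex 8.9 8.5 20.9
      vertex 6.2 10.1 20.9
    endloop
  endfacet
  facet normal 0.0000 0.0000 1.0000
    outer loop
      vertex 10.2 5.6 20.9
      vertex 6.2 10.1 20.9
      vertex 3.1 9.8 20.9
    endloop
  endfacet
  facet normal 0.0000 0.0000 1.0000
    outer loop
      vertex 10.2 5.6 20.9
      vertex 3.1 9.8 20.9
      vertex 0.7 7.7 20.9
    endloop
  endfacet
  facet normal 0.0000 0.0000 1.0000
    outer loop
      vertex 10.2 5.6 20.9
      vertex 0.7 7.7 20.9
      vertex 0.0 4.6 20.9
    endloop
  endfacet
  facet normal 0.0000 0.0000 1.0000
    outer loop
      vertex 10.2 5.6 20.9
      vertex 0.0 4.6 20.9
      vertex 1.3 1.7 20.9
    endloop
  endfacet
  facet normal 0.0000 0.0000 1.0000
    outer loop
      vertex 10.2 5.6 20.9
      vertex 1.3 1.7 20.9
      vertex 4.0 0.1 20.9
    endloop
  endfacet
  facet normal 0.0000 0.0000 1.0000
    outer loop
      vertex 10.2 5.6 20.9
      vertex 4.0 0.1 20.9
      vertex 7.1 0.4 20.9
    endloop
  endfacet
  facet normal 0.0000 0.0000 1.0000
    outer loop
      vertex 10.2 5.6 20.9
      vertex 7.1 0.4 20.9
      vertex 9.5 2.5 20.9
    endloop
  endfacet
  facet normal 0.9125 0.4091 0.0000
    outer loop
      vertex 10.2 5.6 0.0
      vertex 8.9 8.5 0.0
      vertex 8.9 8.5 20.9
    endloop
  endfacet
  facet normal 0.9125 0.4091 0.0000
    outer loop
      vertex 10.2 5.6 0.0
      vertex 8.9 8.5 20.9
      vertex 10.2 5.6 20.9
    endloop
  endfacet
  facet normal 0.5098 0.8603 0.0000
    outer loop
      vertex 8.9 8.5 0.0
      vertex 6.2 10.1 0.0
      vertex 6.2 10.1 20.9
    endloop
  endfacet
  facet normal 0.5098 0.8603 0.0000
    outer loop
      vertex 8.9 8.5 0.0
      vertex 6.2 10.1 20.9
      vertex 8.9 8.5 20.9
    endloop
  endfacet
  facet normal -0.0963 0.9954 0.0000
    outer loop
      vertex 6.2 10.1 0.0
      vertex 3.1 9.8 0.0
      vertex 3.1 9.8 20.9
    endloop
  endfacet
  facet normal -0.0963 0.9954 0.0000
    outer loop
      vertex 6.2 10.1 0.0
      vertex 3.1 9.8 20.9
      vertex 6.2 10.1 20.9
    endloop
  endfacet
  facet normal -0.6585 0.7526 0.0000
    outer loop
      vertex 3.1 9.8 0.0
      vertex 0.7 7.7 0.0
      vertex 0.7 7.7 20.9
    endloop
  endfacet
  facet normal -0.6585 0.7526 0.0000
    outer loop
      vertex 3.1 9.8 0.0
      vertex 0.7 7.7 20.9
      vertex 3.1 9.8 20.9
    endloop
  endfacet
  facet normal -0.9754 0.2203 0.0000
    outer loop
      vertex 0.7 7.7 0.0
      vertex 0.0 4.6 0.0
      vertex 0.0 4.6 20.9
    endloop
  endfacet
  facet normal -0.9754 0.2203 0.0000
    outer loop
      vertex 0.7 7.7 0.0
      vertex 0.0 4.6 20.9
      vertex 0.7 7.7 20.9
    endloop
  endfacet
  facet normal -0.9125 -0.4091 0.0000
    outer loop
      vertex 0.0 4.6 0.0
      vertex 1.3 1.7 0.0
      vertex 1.3 1.7 20.9
    endloop
  endfacet
  facet normal -0.9125 -0.4091 0.0000
    outer loop
      vertex 0.0 4.6 0.0
      vertex 1.3 1.7 20.9
      vertex 0.0 4.6 20.9
    endloop
  endfacet
  facet normal -0.5098 -0.8603 0.0000
    outer loop
      vertex 1.3 1.7 0.0
      vertex 4.0 0.1 0.0
      vertex 4.0 0.1 20.9
    endloop
  endfacet
  facet normal -0.5098 -0.8603 0.0000
    outer loop
      vertex 1.3 1.7 0.0
      vertex 4.0 0.1 20.9
      vertex 1.3 1.7 20.9
    endloop
  endfacet
  facet normal 0.0963 -0.9954 0.0000
    outer loop
      vertex 4.0 0.1 0.0
      vertex 7.1 0.4 0.0
      vertex 7.1 0.4 20.9
    endloop
  endfacet
  facet normal 0.0963 -0.9954 0.0000
    outer loop
      vertex 4.0 0.1 0.0
      vertex 7.1 0.4 20.9
      vertex 4.0 0.1 20.9
    endloop
  endfacet
  facet normal 0.6585 -0.7526 0.0000
    outer loop
      vertex 7.1 0.4 0.0
      vertex 9.5 2.5 0.0
      vertex 9.5 2.5 20.9
    endloop
  endfacet
  facet normal 0.6585 -0.7526 0.0000
    outer loop
      vertex 7.1 0.4 0.0
      vertex 9.5 2.5 20.9
      vertex 7.1 0.4 20.9
    endloop
  endfacet
  facet normal 0.9754 -0.2203 0.0000
    outer loop
      vertex 9.5 2.5 0.0
      vertex 10.2 5.6 0.0
      vertex 10.2 5.6 20.9
    endloop
  endfacet
  facet normal 0.9754 -0.2203 0.0000
    outer loop
      vertex 9.5 2.5 0.0
      vertex 10.2 5.6 20.9
      vertex 9.5 2.5 20.9
    endloop
  endfacet
endsolid part

The G0 Z moves step by Δz≈3.0 mm. Every layer's G1 loop is the same polygon, so the solid is a straight extrusion of it from z=0 to z≈20.9. Closing with flat bottom and top caps and triangulating gives 36 facets — a regular 10-sided prism (a cylinder approximated with 10 flat sides), circumscribed radius ≈ 5.1 mm, height ≈ 20.9 mm.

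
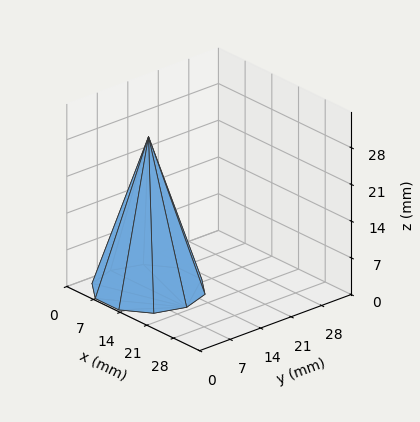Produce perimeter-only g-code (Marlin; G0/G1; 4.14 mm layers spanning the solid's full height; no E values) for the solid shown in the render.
Reading the render: the shape is a regular 10-sided pyramid, base circumscribed radius ≈ 10 mm, apex at z ≈ 29 mm (dimensions read to the nearest mm from the axis ticks). For the g-code, the solid's height is divided into equal slices at the stated Δz and each level perimeter traced with G1 moves after a G0 lift.

; perimeter-only toolpath
G21 ; units = mm
G90 ; absolute positioning
G28 ; home
; layer 1
G0 Z4.14
G0 X18.57 Y10.00
G1 X16.93 Y15.04
G1 X12.65 Y18.15
G1 X7.35 Y18.15
G1 X3.07 Y15.04
G1 X1.43 Y10.00
G1 X3.07 Y4.96
G1 X7.35 Y1.85
G1 X12.65 Y1.85
G1 X16.93 Y4.96
G1 X18.57 Y10.00
; layer 2
G0 Z8.29
G0 X17.14 Y10.00
G1 X15.78 Y14.20
G1 X12.21 Y16.79
G1 X7.79 Y16.79
G1 X4.22 Y14.20
G1 X2.86 Y10.00
G1 X4.22 Y5.80
G1 X7.79 Y3.21
G1 X12.21 Y3.21
G1 X15.78 Y5.80
G1 X17.14 Y10.00
; layer 3
G0 Z12.43
G0 X15.71 Y10.00
G1 X14.62 Y13.36
G1 X11.77 Y15.43
G1 X8.23 Y15.43
G1 X5.38 Y13.36
G1 X4.29 Y10.00
G1 X5.38 Y6.64
G1 X8.23 Y4.57
G1 X11.77 Y4.57
G1 X14.62 Y6.64
G1 X15.71 Y10.00
; layer 4
G0 Z16.57
G0 X14.29 Y10.00
G1 X13.47 Y12.52
G1 X11.32 Y14.08
G1 X8.68 Y14.08
G1 X6.53 Y12.52
G1 X5.71 Y10.00
G1 X6.53 Y7.48
G1 X8.68 Y5.92
G1 X11.32 Y5.92
G1 X13.47 Y7.48
G1 X14.29 Y10.00
; layer 5
G0 Z20.71
G0 X12.86 Y10.00
G1 X12.31 Y11.68
G1 X10.88 Y12.72
G1 X9.12 Y12.72
G1 X7.69 Y11.68
G1 X7.14 Y10.00
G1 X7.69 Y8.32
G1 X9.12 Y7.28
G1 X10.88 Y7.28
G1 X12.31 Y8.32
G1 X12.86 Y10.00
; layer 6
G0 Z24.86
G0 X11.43 Y10.00
G1 X11.16 Y10.84
G1 X10.44 Y11.36
G1 X9.56 Y11.36
G1 X8.84 Y10.84
G1 X8.57 Y10.00
G1 X8.84 Y9.16
G1 X9.56 Y8.64
G1 X10.44 Y8.64
G1 X11.16 Y9.16
G1 X11.43 Y10.00
M2 ; end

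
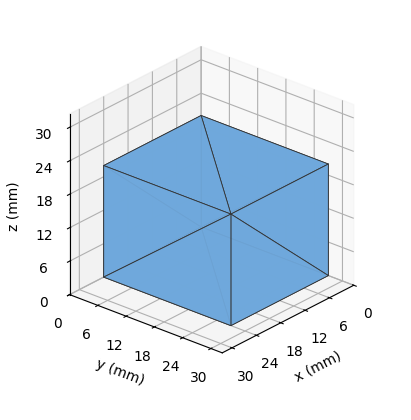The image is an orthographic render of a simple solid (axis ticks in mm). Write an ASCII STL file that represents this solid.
Reading the render: the shape is a rectangular box, roughly 24 × 27 mm footprint and 20 mm tall (dimensions read to the nearest mm from the axis ticks). For the STL, each face is triangulated and given an outward normal.

solid part
  facet normal 0.0000 0.0000 -1.0000
    outer loop
      vertex 24.00 27.00 0.00
      vertex 24.00 0.00 0.00
      vertex 0.00 0.00 0.00
    endloop
  endfacet
  facet normal 0.0000 0.0000 -1.0000
    outer loop
      vertex 0.00 27.00 0.00
      vertex 24.00 27.00 0.00
      vertex 0.00 0.00 0.00
    endloop
  endfacet
  facet normal 0.0000 0.0000 1.0000
    outer loop
      vertex 0.00 0.00 20.00
      vertex 24.00 0.00 20.00
      vertex 24.00 27.00 20.00
    endloop
  endfacet
  facet normal 0.0000 0.0000 1.0000
    outer loop
      vertex 0.00 0.00 20.00
      vertex 24.00 27.00 20.00
      vertex 0.00 27.00 20.00
    endloop
  endfacet
  facet normal 0.0000 -1.0000 0.0000
    outer loop
      vertex 0.00 0.00 0.00
      vertex 24.00 0.00 0.00
      vertex 24.00 0.00 20.00
    endloop
  endfacet
  facet normal 0.0000 -1.0000 0.0000
    outer loop
      vertex 0.00 0.00 0.00
      vertex 24.00 0.00 20.00
      vertex 0.00 0.00 20.00
    endloop
  endfacet
  facet normal 0.0000 1.0000 0.0000
    outer loop
      vertex 24.00 27.00 20.00
      vertex 24.00 27.00 0.00
      vertex 0.00 27.00 0.00
    endloop
  endfacet
  facet normal 0.0000 1.0000 0.0000
    outer loop
      vertex 0.00 27.00 20.00
      vertex 24.00 27.00 20.00
      vertex 0.00 27.00 0.00
    endloop
  endfacet
  facet normal -1.0000 0.0000 0.0000
    outer loop
      vertex 0.00 27.00 20.00
      vertex 0.00 27.00 0.00
      vertex 0.00 0.00 0.00
    endloop
  endfacet
  facet normal -1.0000 0.0000 0.0000
    outer loop
      vertex 0.00 0.00 20.00
      vertex 0.00 27.00 20.00
      vertex 0.00 0.00 0.00
    endloop
  endfacet
  facet normal 1.0000 0.0000 0.0000
    outer loop
      vertex 24.00 0.00 0.00
      vertex 24.00 27.00 0.00
      vertex 24.00 27.00 20.00
    endloop
  endfacet
  facet normal 1.0000 0.0000 0.0000
    outer loop
      vertex 24.00 0.00 0.00
      vertex 24.00 27.00 20.00
      vertex 24.00 0.00 20.00
    endloop
  endfacet
endsolid part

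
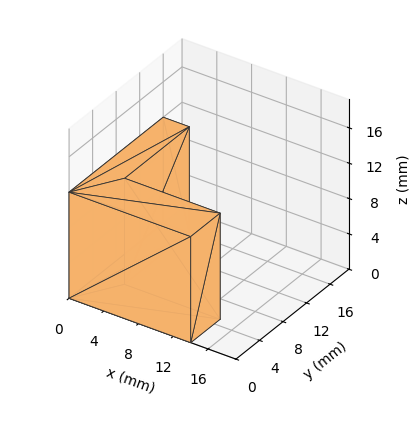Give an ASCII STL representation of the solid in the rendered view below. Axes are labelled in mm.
Reading the render: the shape is an L-shaped prism: outer 14 × 16 mm, arm thicknesses ≈ 5 mm (horizontal) and 3 mm (vertical), extruded 12 mm in z (dimensions read to the nearest mm from the axis ticks). For the STL, each face is triangulated and given an outward normal.

solid part
  facet normal 0.0000 0.0000 -1.0000
    outer loop
      vertex 14.00 5.00 0.00
      vertex 14.00 0.00 0.00
      vertex 0.00 0.00 0.00
    endloop
  endfacet
  facet normal 0.0000 0.0000 -1.0000
    outer loop
      vertex 3.00 5.00 0.00
      vertex 14.00 5.00 0.00
      vertex 0.00 0.00 0.00
    endloop
  endfacet
  facet normal 0.0000 0.0000 -1.0000
    outer loop
      vertex 3.00 16.00 0.00
      vertex 3.00 5.00 0.00
      vertex 0.00 0.00 0.00
    endloop
  endfacet
  facet normal 0.0000 0.0000 -1.0000
    outer loop
      vertex 0.00 16.00 0.00
      vertex 3.00 16.00 0.00
      vertex 0.00 0.00 0.00
    endloop
  endfacet
  facet normal 0.0000 0.0000 1.0000
    outer loop
      vertex 0.00 0.00 12.00
      vertex 14.00 0.00 12.00
      vertex 14.00 5.00 12.00
    endloop
  endfacet
  facet normal 0.0000 0.0000 1.0000
    outer loop
      vertex 0.00 0.00 12.00
      vertex 14.00 5.00 12.00
      vertex 3.00 5.00 12.00
    endloop
  endfacet
  facet normal 0.0000 0.0000 1.0000
    outer loop
      vertex 0.00 0.00 12.00
      vertex 3.00 5.00 12.00
      vertex 3.00 16.00 12.00
    endloop
  endfacet
  facet normal 0.0000 0.0000 1.0000
    outer loop
      vertex 0.00 0.00 12.00
      vertex 3.00 16.00 12.00
      vertex 0.00 16.00 12.00
    endloop
  endfacet
  facet normal 0.0000 -1.0000 0.0000
    outer loop
      vertex 0.00 0.00 0.00
      vertex 14.00 0.00 0.00
      vertex 14.00 0.00 12.00
    endloop
  endfacet
  facet normal 0.0000 -1.0000 0.0000
    outer loop
      vertex 0.00 0.00 0.00
      vertex 14.00 0.00 12.00
      vertex 0.00 0.00 12.00
    endloop
  endfacet
  facet normal 1.0000 0.0000 0.0000
    outer loop
      vertex 14.00 0.00 0.00
      vertex 14.00 5.00 0.00
      vertex 14.00 5.00 12.00
    endloop
  endfacet
  facet normal 1.0000 0.0000 0.0000
    outer loop
      vertex 14.00 0.00 0.00
      vertex 14.00 5.00 12.00
      vertex 14.00 0.00 12.00
    endloop
  endfacet
  facet normal 0.0000 1.0000 0.0000
    outer loop
      vertex 14.00 5.00 0.00
      vertex 3.00 5.00 0.00
      vertex 3.00 5.00 12.00
    endloop
  endfacet
  facet normal 0.0000 1.0000 0.0000
    outer loop
      vertex 14.00 5.00 0.00
      vertex 3.00 5.00 12.00
      vertex 14.00 5.00 12.00
    endloop
  endfacet
  facet normal 1.0000 0.0000 0.0000
    outer loop
      vertex 3.00 5.00 0.00
      vertex 3.00 16.00 0.00
      vertex 3.00 16.00 12.00
    endloop
  endfacet
  facet normal 1.0000 0.0000 0.0000
    outer loop
      vertex 3.00 5.00 0.00
      vertex 3.00 16.00 12.00
      vertex 3.00 5.00 12.00
    endloop
  endfacet
  facet normal 0.0000 1.0000 0.0000
    outer loop
      vertex 3.00 16.00 0.00
      vertex 0.00 16.00 0.00
      vertex 0.00 16.00 12.00
    endloop
  endfacet
  facet normal 0.0000 1.0000 0.0000
    outer loop
      vertex 3.00 16.00 0.00
      vertex 0.00 16.00 12.00
      vertex 3.00 16.00 12.00
    endloop
  endfacet
  facet normal -1.0000 0.0000 0.0000
    outer loop
      vertex 0.00 16.00 0.00
      vertex 0.00 0.00 0.00
      vertex 0.00 0.00 12.00
    endloop
  endfacet
  facet normal -1.0000 0.0000 0.0000
    outer loop
      vertex 0.00 16.00 0.00
      vertex 0.00 0.00 12.00
      vertex 0.00 16.00 12.00
    endloop
  endfacet
endsolid part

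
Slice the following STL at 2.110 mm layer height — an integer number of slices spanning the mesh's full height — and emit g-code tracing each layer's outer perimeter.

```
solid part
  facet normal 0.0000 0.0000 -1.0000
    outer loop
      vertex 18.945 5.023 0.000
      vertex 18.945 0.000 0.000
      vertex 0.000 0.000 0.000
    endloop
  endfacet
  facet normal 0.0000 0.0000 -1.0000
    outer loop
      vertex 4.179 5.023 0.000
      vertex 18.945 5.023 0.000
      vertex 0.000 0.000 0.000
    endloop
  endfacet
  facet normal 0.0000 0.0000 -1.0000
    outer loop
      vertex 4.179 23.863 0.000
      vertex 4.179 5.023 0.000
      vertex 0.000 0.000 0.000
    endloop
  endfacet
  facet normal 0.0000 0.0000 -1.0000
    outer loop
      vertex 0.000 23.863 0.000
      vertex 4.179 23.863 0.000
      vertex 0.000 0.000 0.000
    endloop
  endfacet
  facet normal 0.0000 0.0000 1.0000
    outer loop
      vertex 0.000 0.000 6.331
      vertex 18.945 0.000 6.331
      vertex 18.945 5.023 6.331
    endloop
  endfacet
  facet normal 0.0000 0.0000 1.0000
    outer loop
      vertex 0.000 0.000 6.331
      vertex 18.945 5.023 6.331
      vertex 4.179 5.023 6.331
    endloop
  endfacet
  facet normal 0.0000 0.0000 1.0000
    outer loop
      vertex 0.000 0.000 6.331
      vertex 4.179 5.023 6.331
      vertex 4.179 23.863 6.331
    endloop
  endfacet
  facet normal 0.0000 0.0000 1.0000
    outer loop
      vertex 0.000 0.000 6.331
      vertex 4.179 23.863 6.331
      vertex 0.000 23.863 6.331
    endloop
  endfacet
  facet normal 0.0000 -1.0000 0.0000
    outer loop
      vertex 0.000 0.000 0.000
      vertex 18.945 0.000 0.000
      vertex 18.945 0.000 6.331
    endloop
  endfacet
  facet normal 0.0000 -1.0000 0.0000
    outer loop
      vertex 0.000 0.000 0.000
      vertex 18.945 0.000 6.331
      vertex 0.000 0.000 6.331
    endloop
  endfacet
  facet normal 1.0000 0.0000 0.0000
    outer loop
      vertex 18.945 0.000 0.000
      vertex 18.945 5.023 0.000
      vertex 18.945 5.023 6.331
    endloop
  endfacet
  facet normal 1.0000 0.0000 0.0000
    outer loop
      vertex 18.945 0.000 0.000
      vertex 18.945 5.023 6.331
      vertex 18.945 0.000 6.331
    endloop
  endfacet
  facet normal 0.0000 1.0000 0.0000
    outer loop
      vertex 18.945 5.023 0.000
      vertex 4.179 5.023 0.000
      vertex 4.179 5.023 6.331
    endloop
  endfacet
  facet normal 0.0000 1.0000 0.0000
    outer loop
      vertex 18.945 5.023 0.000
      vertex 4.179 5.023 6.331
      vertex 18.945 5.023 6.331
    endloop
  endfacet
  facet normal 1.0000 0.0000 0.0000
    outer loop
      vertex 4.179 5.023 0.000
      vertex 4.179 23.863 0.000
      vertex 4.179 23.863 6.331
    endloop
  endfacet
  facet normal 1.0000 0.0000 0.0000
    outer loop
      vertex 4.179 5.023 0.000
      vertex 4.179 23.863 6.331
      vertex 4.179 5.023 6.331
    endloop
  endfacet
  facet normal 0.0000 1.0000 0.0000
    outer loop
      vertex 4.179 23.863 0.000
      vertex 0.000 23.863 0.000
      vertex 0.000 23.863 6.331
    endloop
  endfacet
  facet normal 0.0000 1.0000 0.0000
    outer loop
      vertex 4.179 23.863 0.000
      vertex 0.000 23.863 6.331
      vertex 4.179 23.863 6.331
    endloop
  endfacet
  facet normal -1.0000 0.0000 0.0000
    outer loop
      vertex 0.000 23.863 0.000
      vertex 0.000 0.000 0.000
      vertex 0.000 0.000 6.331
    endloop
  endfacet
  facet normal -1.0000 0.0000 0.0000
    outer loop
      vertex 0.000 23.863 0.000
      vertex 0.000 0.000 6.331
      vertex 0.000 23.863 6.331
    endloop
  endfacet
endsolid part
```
; perimeter-only toolpath
G21 ; units = mm
G90 ; absolute positioning
G28 ; home
; layer 1
G0 Z2.110
G0 X0.000 Y0.000
G1 X18.945 Y0.000
G1 X18.945 Y5.023
G1 X4.179 Y5.023
G1 X4.179 Y23.863
G1 X0.000 Y23.863
G1 X0.000 Y0.000
; layer 2
G0 Z4.221
G0 X0.000 Y0.000
G1 X18.945 Y0.000
G1 X18.945 Y5.023
G1 X4.179 Y5.023
G1 X4.179 Y23.863
G1 X0.000 Y23.863
G1 X0.000 Y0.000
; layer 3
G0 Z6.331
G0 X0.000 Y0.000
G1 X18.945 Y0.000
G1 X18.945 Y5.023
G1 X4.179 Y5.023
G1 X4.179 Y23.863
G1 X0.000 Y23.863
G1 X0.000 Y0.000
M2 ; end

The solid is an L-shaped prism: outer 18.9 × 23.9 mm, arm thicknesses ≈ 5.02 mm (horizontal) and 4.18 mm (vertical), extruded 6.33 mm in z. Slicing at Δz = 2.110 mm — 3 equal slices spanning the solid's height, so layer i sits at z = i·h/3 — gives 3 non-empty perimeters. Each is a 6-segment closed polygon; G0 lifts to the layer z and rapids to the start vertex, then G1 traces the edges.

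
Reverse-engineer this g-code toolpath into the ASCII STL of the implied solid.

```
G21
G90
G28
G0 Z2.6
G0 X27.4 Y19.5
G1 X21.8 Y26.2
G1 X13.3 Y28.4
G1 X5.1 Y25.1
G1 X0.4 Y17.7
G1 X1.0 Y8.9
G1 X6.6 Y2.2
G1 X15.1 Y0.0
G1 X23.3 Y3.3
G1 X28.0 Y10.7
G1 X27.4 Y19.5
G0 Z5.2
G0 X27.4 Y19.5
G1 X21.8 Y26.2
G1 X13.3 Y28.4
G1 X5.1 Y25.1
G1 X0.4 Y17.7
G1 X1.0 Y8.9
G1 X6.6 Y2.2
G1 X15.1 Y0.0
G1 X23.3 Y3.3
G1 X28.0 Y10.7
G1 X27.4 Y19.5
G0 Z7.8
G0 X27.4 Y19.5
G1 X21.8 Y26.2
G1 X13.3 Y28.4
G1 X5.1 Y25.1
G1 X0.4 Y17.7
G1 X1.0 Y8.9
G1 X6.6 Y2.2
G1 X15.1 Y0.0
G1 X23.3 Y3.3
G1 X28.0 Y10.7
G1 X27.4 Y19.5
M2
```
solid part
  facet normal 0.0000 0.0000 -1.0000
    outer loop
      vertex 13.3 28.4 0.0
      vertex 21.8 26.2 0.0
      vertex 27.4 19.5 0.0
    endloop
  endfacet
  facet normal 0.0000 0.0000 -1.0000
    outer loop
      vertex 5.1 25.1 0.0
      vertex 13.3 28.4 0.0
      vertex 27.4 19.5 0.0
    endloop
  endfacet
  facet normal 0.0000 0.0000 -1.0000
    outer loop
      vertex 0.4 17.7 0.0
      vertex 5.1 25.1 0.0
      vertex 27.4 19.5 0.0
    endloop
  endfacet
  facet normal 0.0000 0.0000 -1.0000
    outer loop
      vertex 1.0 8.9 0.0
      vertex 0.4 17.7 0.0
      vertex 27.4 19.5 0.0
    endloop
  endfacet
  facet normal 0.0000 0.0000 -1.0000
    outer loop
      vertex 6.6 2.2 0.0
      vertex 1.0 8.9 0.0
      vertex 27.4 19.5 0.0
    endloop
  endfacet
  facet normal 0.0000 0.0000 -1.0000
    outer loop
      vertex 15.1 0.0 0.0
      vertex 6.6 2.2 0.0
      vertex 27.4 19.5 0.0
    endloop
  endfacet
  facet normal 0.0000 0.0000 -1.0000
    outer loop
      vertex 23.3 3.3 0.0
      vertex 15.1 0.0 0.0
      vertex 27.4 19.5 0.0
    endloop
  endfacet
  facet normal 0.0000 0.0000 -1.0000
    outer loop
      vertex 28.0 10.7 0.0
      vertex 23.3 3.3 0.0
      vertex 27.4 19.5 0.0
    endloop
  endfacet
  facet normal 0.0000 0.0000 1.0000
    outer loop
      vertex 27.4 19.5 7.8
      vertex 21.8 26.2 7.8
      vertex 13.3 28.4 7.8
    endloop
  endfacet
  facet normal 0.0000 0.0000 1.0000
    outer loop
      vertex 27.4 19.5 7.8
      vertex 13.3 28.4 7.8
      vertex 5.1 25.1 7.8
    endloop
  endfacet
  facet normal 0.0000 0.0000 1.0000
    outer loop
      vertex 27.4 19.5 7.8
      vertex 5.1 25.1 7.8
      vertex 0.4 17.7 7.8
    endloop
  endfacet
  facet normal 0.0000 0.0000 1.0000
    outer loop
      vertex 27.4 19.5 7.8
      vertex 0.4 17.7 7.8
      vertex 1.0 8.9 7.8
    endloop
  endfacet
  facet normal 0.0000 0.0000 1.0000
    outer loop
      vertex 27.4 19.5 7.8
      vertex 1.0 8.9 7.8
      vertex 6.6 2.2 7.8
    endloop
  endfacet
  facet normal 0.0000 0.0000 1.0000
    outer loop
      vertex 27.4 19.5 7.8
      vertex 6.6 2.2 7.8
      vertex 15.1 0.0 7.8
    endloop
  endfacet
  facet normal 0.0000 0.0000 1.0000
    outer loop
      vertex 27.4 19.5 7.8
      vertex 15.1 0.0 7.8
      vertex 23.3 3.3 7.8
    endloop
  endfacet
  facet normal 0.0000 0.0000 1.0000
    outer loop
      vertex 27.4 19.5 7.8
      vertex 23.3 3.3 7.8
      vertex 28.0 10.7 7.8
    endloop
  endfacet
  facet normal 0.7673 0.6413 0.0000
    outer loop
      vertex 27.4 19.5 0.0
      vertex 21.8 26.2 0.0
      vertex 21.8 26.2 7.8
    endloop
  endfacet
  facet normal 0.7673 0.6413 0.0000
    outer loop
      vertex 27.4 19.5 0.0
      vertex 21.8 26.2 7.8
      vertex 27.4 19.5 7.8
    endloop
  endfacet
  facet normal 0.2506 0.9681 0.0000
    outer loop
      vertex 21.8 26.2 0.0
      vertex 13.3 28.4 0.0
      vertex 13.3 28.4 7.8
    endloop
  endfacet
  facet normal 0.2506 0.9681 0.0000
    outer loop
      vertex 21.8 26.2 0.0
      vertex 13.3 28.4 7.8
      vertex 21.8 26.2 7.8
    endloop
  endfacet
  facet normal -0.3733 0.9277 0.0000
    outer loop
      vertex 13.3 28.4 0.0
      vertex 5.1 25.1 0.0
      vertex 5.1 25.1 7.8
    endloop
  endfacet
  facet normal -0.3733 0.9277 0.0000
    outer loop
      vertex 13.3 28.4 0.0
      vertex 5.1 25.1 7.8
      vertex 13.3 28.4 7.8
    endloop
  endfacet
  facet normal -0.8441 0.5361 0.0000
    outer loop
      vertex 5.1 25.1 0.0
      vertex 0.4 17.7 0.0
      vertex 0.4 17.7 7.8
    endloop
  endfacet
  facet normal -0.8441 0.5361 0.0000
    outer loop
      vertex 5.1 25.1 0.0
      vertex 0.4 17.7 7.8
      vertex 5.1 25.1 7.8
    endloop
  endfacet
  facet normal -0.9977 -0.0680 0.0000
    outer loop
      vertex 0.4 17.7 0.0
      vertex 1.0 8.9 0.0
      vertex 1.0 8.9 7.8
    endloop
  endfacet
  facet normal -0.9977 -0.0680 0.0000
    outer loop
      vertex 0.4 17.7 0.0
      vertex 1.0 8.9 7.8
      vertex 0.4 17.7 7.8
    endloop
  endfacet
  facet normal -0.7673 -0.6413 0.0000
    outer loop
      vertex 1.0 8.9 0.0
      vertex 6.6 2.2 0.0
      vertex 6.6 2.2 7.8
    endloop
  endfacet
  facet normal -0.7673 -0.6413 0.0000
    outer loop
      vertex 1.0 8.9 0.0
      vertex 6.6 2.2 7.8
      vertex 1.0 8.9 7.8
    endloop
  endfacet
  facet normal -0.2506 -0.9681 0.0000
    outer loop
      vertex 6.6 2.2 0.0
      vertex 15.1 0.0 0.0
      vertex 15.1 0.0 7.8
    endloop
  endfacet
  facet normal -0.2506 -0.9681 0.0000
    outer loop
      vertex 6.6 2.2 0.0
      vertex 15.1 0.0 7.8
      vertex 6.6 2.2 7.8
    endloop
  endfacet
  facet normal 0.3733 -0.9277 0.0000
    outer loop
      vertex 15.1 0.0 0.0
      vertex 23.3 3.3 0.0
      vertex 23.3 3.3 7.8
    endloop
  endfacet
  facet normal 0.3733 -0.9277 0.0000
    outer loop
      vertex 15.1 0.0 0.0
      vertex 23.3 3.3 7.8
      vertex 15.1 0.0 7.8
    endloop
  endfacet
  facet normal 0.8441 -0.5361 0.0000
    outer loop
      vertex 23.3 3.3 0.0
      vertex 28.0 10.7 0.0
      vertex 28.0 10.7 7.8
    endloop
  endfacet
  facet normal 0.8441 -0.5361 0.0000
    outer loop
      vertex 23.3 3.3 0.0
      vertex 28.0 10.7 7.8
      vertex 23.3 3.3 7.8
    endloop
  endfacet
  facet normal 0.9977 0.0680 0.0000
    outer loop
      vertex 28.0 10.7 0.0
      vertex 27.4 19.5 0.0
      vertex 27.4 19.5 7.8
    endloop
  endfacet
  facet normal 0.9977 0.0680 0.0000
    outer loop
      vertex 28.0 10.7 0.0
      vertex 27.4 19.5 7.8
      vertex 28.0 10.7 7.8
    endloop
  endfacet
endsolid part

The G0 Z moves step by Δz≈2.6 mm. Every layer's G1 loop is the same polygon, so the solid is a straight extrusion of it from z=0 to z≈7.8. Closing with flat bottom and top caps and triangulating gives 36 facets — a regular 10-sided prism (a cylinder approximated with 10 flat sides), circumscribed radius ≈ 14.2 mm, height ≈ 7.8 mm.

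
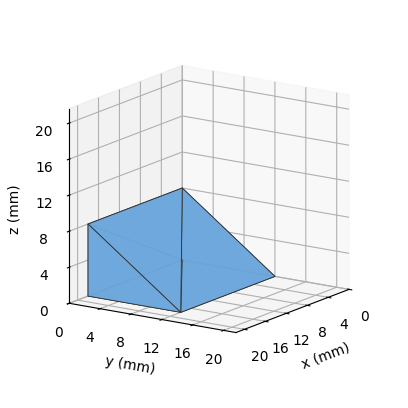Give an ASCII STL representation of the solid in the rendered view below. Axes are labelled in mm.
Reading the render: the shape is a wedge (ramp): 18 × 12 mm base, rising to 8 mm along the y=0 edge and sloping linearly to z=0 at y=12 (dimensions read to the nearest mm from the axis ticks). For the STL, each face is triangulated and given an outward normal.

solid part
  facet normal 0.0000 0.0000 -1.0000
    outer loop
      vertex 18.000 12.000 0.000
      vertex 18.000 0.000 0.000
      vertex 0.000 0.000 0.000
    endloop
  endfacet
  facet normal 0.0000 0.0000 -1.0000
    outer loop
      vertex 0.000 12.000 0.000
      vertex 18.000 12.000 0.000
      vertex 0.000 0.000 0.000
    endloop
  endfacet
  facet normal 0.0000 -1.0000 0.0000
    outer loop
      vertex 0.000 0.000 0.000
      vertex 18.000 0.000 0.000
      vertex 18.000 0.000 8.000
    endloop
  endfacet
  facet normal 0.0000 -1.0000 0.0000
    outer loop
      vertex 0.000 0.000 0.000
      vertex 18.000 0.000 8.000
      vertex 0.000 0.000 8.000
    endloop
  endfacet
  facet normal 0.0000 0.5547 0.8321
    outer loop
      vertex 0.000 0.000 8.000
      vertex 18.000 0.000 8.000
      vertex 18.000 12.000 0.000
    endloop
  endfacet
  facet normal 0.0000 0.5547 0.8321
    outer loop
      vertex 0.000 0.000 8.000
      vertex 18.000 12.000 0.000
      vertex 0.000 12.000 0.000
    endloop
  endfacet
  facet normal -1.0000 0.0000 0.0000
    outer loop
      vertex 0.000 0.000 8.000
      vertex 0.000 12.000 0.000
      vertex 0.000 0.000 0.000
    endloop
  endfacet
  facet normal 1.0000 0.0000 0.0000
    outer loop
      vertex 18.000 0.000 0.000
      vertex 18.000 12.000 0.000
      vertex 18.000 0.000 8.000
    endloop
  endfacet
endsolid part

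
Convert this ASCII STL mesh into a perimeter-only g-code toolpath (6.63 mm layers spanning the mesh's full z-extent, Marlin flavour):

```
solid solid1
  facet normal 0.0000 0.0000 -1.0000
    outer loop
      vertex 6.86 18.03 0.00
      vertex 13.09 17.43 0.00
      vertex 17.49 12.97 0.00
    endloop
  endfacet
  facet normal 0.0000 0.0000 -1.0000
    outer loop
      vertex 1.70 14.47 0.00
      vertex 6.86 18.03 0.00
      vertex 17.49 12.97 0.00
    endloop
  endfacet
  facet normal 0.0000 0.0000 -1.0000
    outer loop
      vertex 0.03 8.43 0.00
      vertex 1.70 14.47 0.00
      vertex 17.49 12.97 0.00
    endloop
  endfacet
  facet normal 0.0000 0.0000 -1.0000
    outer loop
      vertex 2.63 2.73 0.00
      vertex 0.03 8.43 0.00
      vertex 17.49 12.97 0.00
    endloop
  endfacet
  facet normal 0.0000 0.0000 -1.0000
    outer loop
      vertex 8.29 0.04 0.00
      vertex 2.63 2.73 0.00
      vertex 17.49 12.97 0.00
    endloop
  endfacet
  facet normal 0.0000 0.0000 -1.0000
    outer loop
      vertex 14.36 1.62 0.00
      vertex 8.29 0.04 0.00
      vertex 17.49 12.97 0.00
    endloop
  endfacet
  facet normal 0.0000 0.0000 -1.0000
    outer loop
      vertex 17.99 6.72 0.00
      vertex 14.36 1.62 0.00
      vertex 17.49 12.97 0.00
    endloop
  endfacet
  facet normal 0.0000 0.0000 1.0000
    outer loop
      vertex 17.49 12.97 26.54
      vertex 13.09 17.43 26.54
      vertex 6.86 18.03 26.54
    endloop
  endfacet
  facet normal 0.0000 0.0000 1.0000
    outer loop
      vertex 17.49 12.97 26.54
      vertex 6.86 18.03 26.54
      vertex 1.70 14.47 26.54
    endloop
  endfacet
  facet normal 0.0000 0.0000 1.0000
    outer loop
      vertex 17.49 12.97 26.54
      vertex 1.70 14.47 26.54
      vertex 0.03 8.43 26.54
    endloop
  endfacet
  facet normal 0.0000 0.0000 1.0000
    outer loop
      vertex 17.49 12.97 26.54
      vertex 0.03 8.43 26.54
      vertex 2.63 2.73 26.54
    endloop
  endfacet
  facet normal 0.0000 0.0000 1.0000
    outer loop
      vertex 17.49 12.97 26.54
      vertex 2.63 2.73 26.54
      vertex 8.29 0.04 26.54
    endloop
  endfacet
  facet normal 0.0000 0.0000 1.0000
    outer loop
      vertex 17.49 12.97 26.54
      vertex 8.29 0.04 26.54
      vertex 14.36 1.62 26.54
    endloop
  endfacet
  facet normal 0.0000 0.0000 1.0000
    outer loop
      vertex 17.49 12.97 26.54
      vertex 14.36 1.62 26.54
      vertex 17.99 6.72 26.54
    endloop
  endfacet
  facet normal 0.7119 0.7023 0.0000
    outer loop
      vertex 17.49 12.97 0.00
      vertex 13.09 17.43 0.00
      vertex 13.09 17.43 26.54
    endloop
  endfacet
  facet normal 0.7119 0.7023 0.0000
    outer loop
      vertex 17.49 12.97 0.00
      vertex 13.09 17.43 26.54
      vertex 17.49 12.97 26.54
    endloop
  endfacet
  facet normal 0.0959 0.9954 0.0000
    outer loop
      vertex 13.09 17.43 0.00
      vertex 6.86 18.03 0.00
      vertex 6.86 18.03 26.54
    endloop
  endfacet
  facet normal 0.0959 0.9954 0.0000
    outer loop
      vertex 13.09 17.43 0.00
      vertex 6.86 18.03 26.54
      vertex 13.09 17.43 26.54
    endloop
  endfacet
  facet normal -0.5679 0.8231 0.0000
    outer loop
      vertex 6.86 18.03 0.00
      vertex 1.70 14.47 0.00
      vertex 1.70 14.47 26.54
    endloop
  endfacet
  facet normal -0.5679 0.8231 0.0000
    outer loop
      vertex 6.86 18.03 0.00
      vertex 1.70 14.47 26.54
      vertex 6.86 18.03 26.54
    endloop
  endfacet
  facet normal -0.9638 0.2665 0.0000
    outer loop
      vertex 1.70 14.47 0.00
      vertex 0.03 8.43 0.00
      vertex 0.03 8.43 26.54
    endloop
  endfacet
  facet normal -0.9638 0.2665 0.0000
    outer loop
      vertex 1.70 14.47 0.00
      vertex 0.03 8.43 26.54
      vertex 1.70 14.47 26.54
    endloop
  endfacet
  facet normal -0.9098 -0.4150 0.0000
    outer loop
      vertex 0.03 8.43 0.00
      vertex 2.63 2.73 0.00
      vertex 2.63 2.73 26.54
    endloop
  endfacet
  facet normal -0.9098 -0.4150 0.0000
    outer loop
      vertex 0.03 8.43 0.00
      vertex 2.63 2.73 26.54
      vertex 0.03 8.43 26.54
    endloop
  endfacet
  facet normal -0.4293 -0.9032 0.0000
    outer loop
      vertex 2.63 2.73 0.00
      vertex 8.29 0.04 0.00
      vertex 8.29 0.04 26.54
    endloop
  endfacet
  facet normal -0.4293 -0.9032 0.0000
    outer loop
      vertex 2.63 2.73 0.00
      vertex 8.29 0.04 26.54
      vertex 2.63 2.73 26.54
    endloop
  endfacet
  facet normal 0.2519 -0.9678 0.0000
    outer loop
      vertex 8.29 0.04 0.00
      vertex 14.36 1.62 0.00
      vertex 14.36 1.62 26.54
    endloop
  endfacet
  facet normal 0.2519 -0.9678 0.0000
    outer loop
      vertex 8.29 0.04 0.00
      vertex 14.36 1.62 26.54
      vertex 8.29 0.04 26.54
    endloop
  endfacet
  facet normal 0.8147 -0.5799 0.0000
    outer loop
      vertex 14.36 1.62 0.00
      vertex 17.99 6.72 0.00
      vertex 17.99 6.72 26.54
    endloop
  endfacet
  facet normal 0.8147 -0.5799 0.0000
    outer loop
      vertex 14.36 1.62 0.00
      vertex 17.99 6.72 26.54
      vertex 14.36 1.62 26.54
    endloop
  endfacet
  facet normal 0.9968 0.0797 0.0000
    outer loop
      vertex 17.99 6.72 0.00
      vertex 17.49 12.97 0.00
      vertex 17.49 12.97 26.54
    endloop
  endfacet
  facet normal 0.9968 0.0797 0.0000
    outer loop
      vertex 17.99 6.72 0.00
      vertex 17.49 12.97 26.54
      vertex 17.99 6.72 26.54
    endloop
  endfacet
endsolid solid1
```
; perimeter-only toolpath
G21 ; units = mm
G90 ; absolute positioning
G28 ; home
; layer 1
G0 Z6.63
G0 X17.49 Y12.97
G1 X13.09 Y17.43
G1 X6.86 Y18.03
G1 X1.70 Y14.47
G1 X0.03 Y8.43
G1 X2.63 Y2.73
G1 X8.29 Y0.04
G1 X14.36 Y1.62
G1 X17.99 Y6.72
G1 X17.49 Y12.97
; layer 2
G0 Z13.27
G0 X17.49 Y12.97
G1 X13.09 Y17.43
G1 X6.86 Y18.03
G1 X1.70 Y14.47
G1 X0.03 Y8.43
G1 X2.63 Y2.73
G1 X8.29 Y0.04
G1 X14.36 Y1.62
G1 X17.99 Y6.72
G1 X17.49 Y12.97
; layer 3
G0 Z19.91
G0 X17.49 Y12.97
G1 X13.09 Y17.43
G1 X6.86 Y18.03
G1 X1.70 Y14.47
G1 X0.03 Y8.43
G1 X2.63 Y2.73
G1 X8.29 Y0.04
G1 X14.36 Y1.62
G1 X17.99 Y6.72
G1 X17.49 Y12.97
; layer 4
G0 Z26.54
G0 X17.49 Y12.97
G1 X13.09 Y17.43
G1 X6.86 Y18.03
G1 X1.70 Y14.47
G1 X0.03 Y8.43
G1 X2.63 Y2.73
G1 X8.29 Y0.04
G1 X14.36 Y1.62
G1 X17.99 Y6.72
G1 X17.49 Y12.97
M2 ; end

The solid is a regular 9-sided prism (a cylinder approximated with 9 flat sides), circumscribed radius ≈ 9.16 mm, height ≈ 26.5 mm. Slicing at Δz = 6.63 mm — 4 equal slices spanning the solid's height, so layer i sits at z = i·h/4 — gives 4 non-empty perimeters. Each is a 9-segment closed polygon; G0 lifts to the layer z and rapids to the start vertex, then G1 traces the edges.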